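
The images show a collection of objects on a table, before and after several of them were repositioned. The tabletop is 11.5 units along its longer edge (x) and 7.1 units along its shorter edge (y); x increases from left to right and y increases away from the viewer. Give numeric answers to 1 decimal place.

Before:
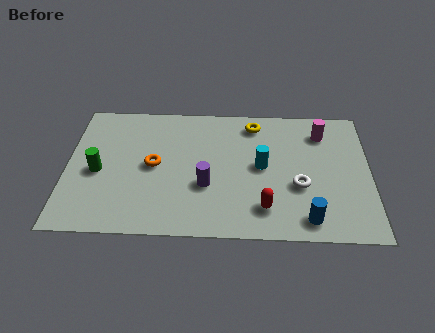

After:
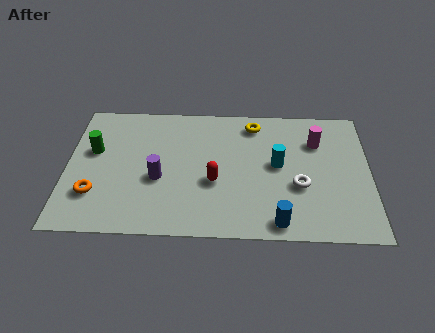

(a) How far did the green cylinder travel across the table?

1.1

The green cylinder was near (1.2, 3.2) before and (1.0, 4.3) after, so it travelled √(0.2² + 1.1²) ≈ 1.1 units.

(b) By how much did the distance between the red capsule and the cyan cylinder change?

+0.4

Before: roughly 2.2 units apart; after: 2.6. That's 0.4 units further apart.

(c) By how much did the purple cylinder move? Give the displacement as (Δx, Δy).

(-1.8, 0.3)

The purple cylinder started near (5.3, 2.6) and ended near (3.5, 2.9).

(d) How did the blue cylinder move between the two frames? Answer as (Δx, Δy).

(-1.1, -0.2)

From the two frames, the blue cylinder sits at roughly (9.1, 1.0) before and (8.0, 0.8) after.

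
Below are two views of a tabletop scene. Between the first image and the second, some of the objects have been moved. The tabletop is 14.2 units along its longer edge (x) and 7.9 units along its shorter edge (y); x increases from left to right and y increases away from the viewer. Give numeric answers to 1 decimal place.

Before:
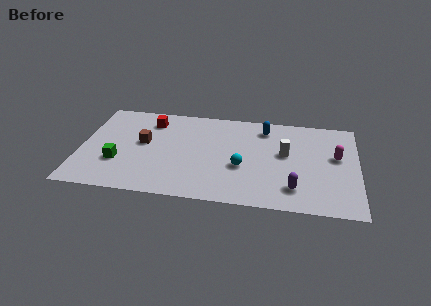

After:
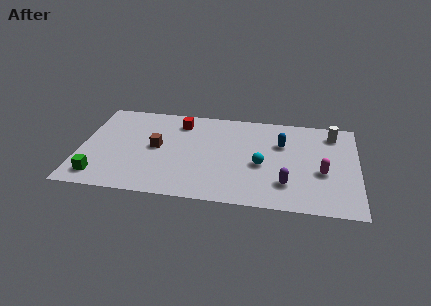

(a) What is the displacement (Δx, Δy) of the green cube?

(-0.9, -1.3)

From the two frames, the green cube sits at roughly (2.0, 2.6) before and (1.1, 1.3) after.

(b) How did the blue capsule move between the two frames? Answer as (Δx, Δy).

(0.9, -1.2)

The blue capsule started near (9.4, 6.5) and ended near (10.3, 5.3).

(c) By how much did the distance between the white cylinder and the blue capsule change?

+0.6

The distance was about 2.3 in the first image and 2.9 in the second, so they moved 0.6 units further apart.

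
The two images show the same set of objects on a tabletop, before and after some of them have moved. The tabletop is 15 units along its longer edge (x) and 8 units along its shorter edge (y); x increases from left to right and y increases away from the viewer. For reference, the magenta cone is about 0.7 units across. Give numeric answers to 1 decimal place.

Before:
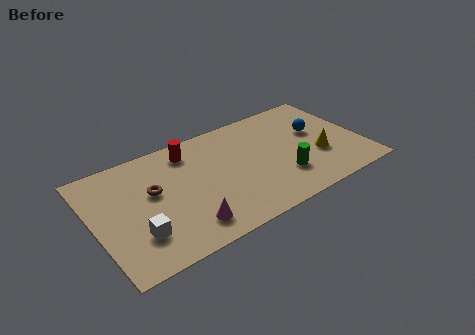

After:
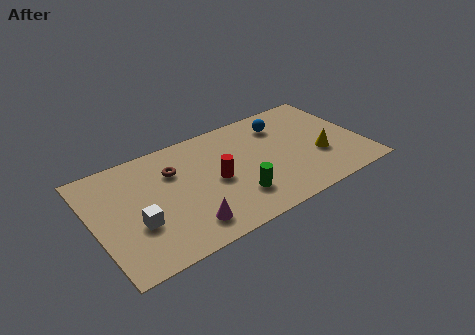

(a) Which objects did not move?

the yellow cone and the magenta cone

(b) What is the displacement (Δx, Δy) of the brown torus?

(1.3, 0.9)

The brown torus started near (3.3, 4.7) and ended near (4.6, 5.6).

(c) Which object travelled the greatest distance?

the red cylinder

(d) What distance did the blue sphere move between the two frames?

2.3

The blue sphere was near (12.7, 4.8) before and (10.9, 6.2) after, so it travelled √(1.8² + 1.4²) ≈ 2.3 units.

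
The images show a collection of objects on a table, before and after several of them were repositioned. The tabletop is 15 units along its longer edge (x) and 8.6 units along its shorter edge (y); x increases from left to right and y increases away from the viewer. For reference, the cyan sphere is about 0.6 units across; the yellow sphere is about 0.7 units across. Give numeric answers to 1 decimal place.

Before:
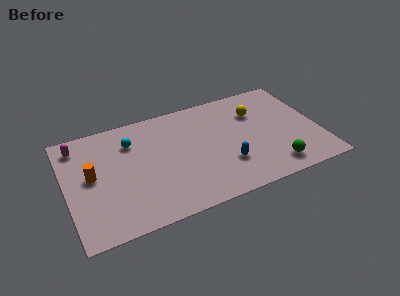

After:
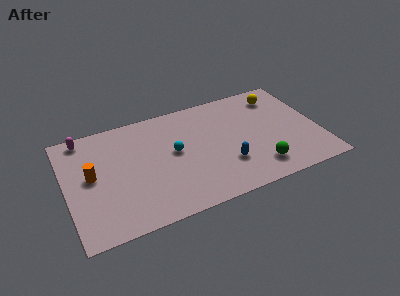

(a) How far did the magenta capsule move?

0.6

From (0.9, 7.2) to (1.3, 7.7), the magenta capsule covered √(0.4² + 0.5²) ≈ 0.6 units.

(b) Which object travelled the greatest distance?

the cyan sphere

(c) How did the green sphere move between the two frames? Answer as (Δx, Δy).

(-0.9, 0.3)

The green sphere was at about (12.0, 1.4) and moved to about (11.1, 1.7).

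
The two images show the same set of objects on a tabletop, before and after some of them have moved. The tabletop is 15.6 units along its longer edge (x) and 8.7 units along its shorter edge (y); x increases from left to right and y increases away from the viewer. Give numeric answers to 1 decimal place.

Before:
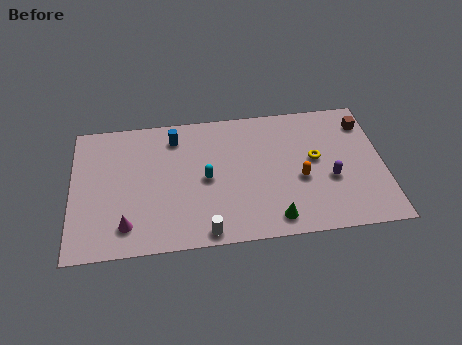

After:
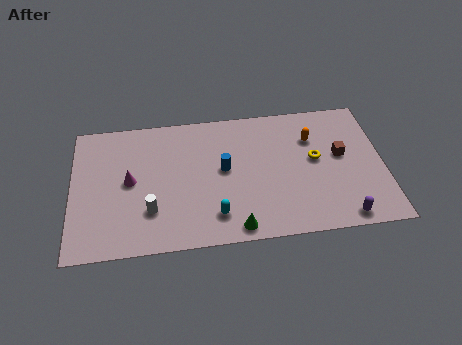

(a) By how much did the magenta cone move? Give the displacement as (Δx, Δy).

(0.2, 2.8)

The magenta cone was at about (2.7, 1.7) and moved to about (2.9, 4.5).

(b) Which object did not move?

the yellow torus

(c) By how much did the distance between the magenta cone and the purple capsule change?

+0.8

The distance was about 10.3 in the first image and 11.1 in the second, so they moved 0.8 units further apart.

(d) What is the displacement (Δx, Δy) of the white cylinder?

(-2.7, 1.7)

The white cylinder was at about (6.6, 0.8) and moved to about (3.9, 2.5).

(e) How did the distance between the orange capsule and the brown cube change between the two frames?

-2.8

The distance was about 4.7 in the first image and 1.9 in the second, so they moved 2.8 units closer together.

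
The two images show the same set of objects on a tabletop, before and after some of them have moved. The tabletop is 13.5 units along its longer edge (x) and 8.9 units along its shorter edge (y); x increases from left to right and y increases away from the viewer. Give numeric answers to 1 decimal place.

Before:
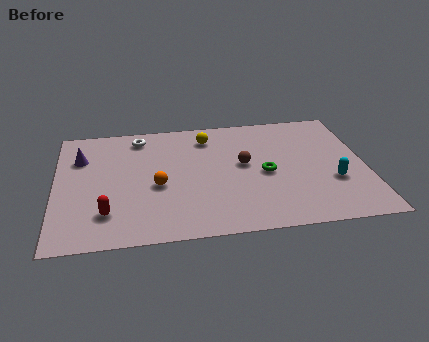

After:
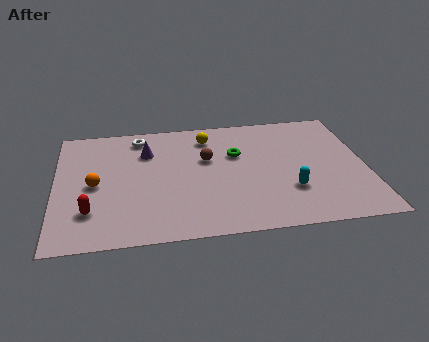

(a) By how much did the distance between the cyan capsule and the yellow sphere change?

-1.1

The distance was about 6.7 in the first image and 5.6 in the second, so they moved 1.1 units closer together.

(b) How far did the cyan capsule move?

1.9

From (12.0, 3.1) to (10.1, 2.7), the cyan capsule covered √(1.9² + 0.4²) ≈ 1.9 units.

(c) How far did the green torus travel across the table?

2.0

The green torus was near (9.1, 4.1) before and (7.9, 5.7) after, so it travelled √(1.2² + 1.6²) ≈ 2.0 units.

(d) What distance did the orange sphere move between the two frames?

2.7

The orange sphere moved from about (4.4, 3.8) to (1.7, 4.2), a distance of √(2.7² + 0.4²) ≈ 2.7.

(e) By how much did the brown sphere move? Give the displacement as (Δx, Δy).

(-1.6, 0.6)

The brown sphere was at about (8.2, 4.9) and moved to about (6.6, 5.5).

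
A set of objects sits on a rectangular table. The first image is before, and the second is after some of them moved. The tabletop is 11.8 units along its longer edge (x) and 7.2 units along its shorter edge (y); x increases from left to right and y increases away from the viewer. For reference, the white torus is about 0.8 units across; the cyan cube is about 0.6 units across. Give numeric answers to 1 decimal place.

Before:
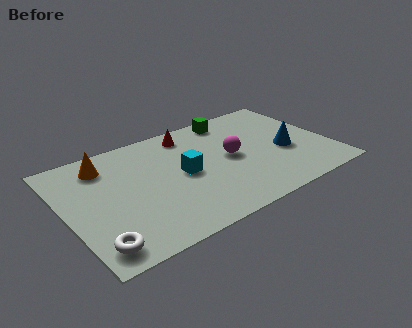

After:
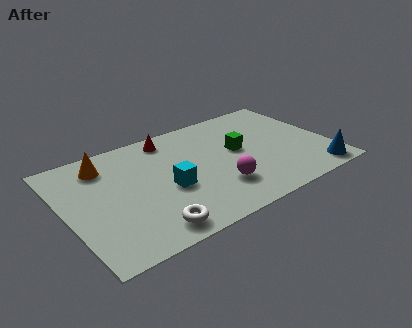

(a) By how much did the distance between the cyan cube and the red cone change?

+0.7

They were about 2.6 units apart before and 3.3 after — 0.7 units further apart.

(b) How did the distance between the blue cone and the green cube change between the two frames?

+0.5

They were about 3.8 units apart before and 4.3 after — 0.5 units further apart.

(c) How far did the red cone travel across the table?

0.9

The red cone was near (5.9, 6.1) before and (5.0, 6.2) after, so it travelled √(0.9² + 0.1²) ≈ 0.9 units.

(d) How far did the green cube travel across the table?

2.3

The green cube was near (7.9, 6.3) before and (7.8, 4.0) after, so it travelled √(0.1² + 2.3²) ≈ 2.3 units.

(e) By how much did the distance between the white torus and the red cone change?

-1.6

They were about 7.1 units apart before and 5.5 after — 1.6 units closer together.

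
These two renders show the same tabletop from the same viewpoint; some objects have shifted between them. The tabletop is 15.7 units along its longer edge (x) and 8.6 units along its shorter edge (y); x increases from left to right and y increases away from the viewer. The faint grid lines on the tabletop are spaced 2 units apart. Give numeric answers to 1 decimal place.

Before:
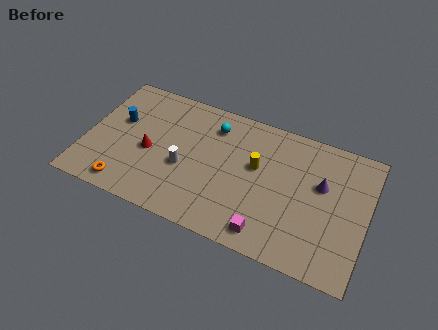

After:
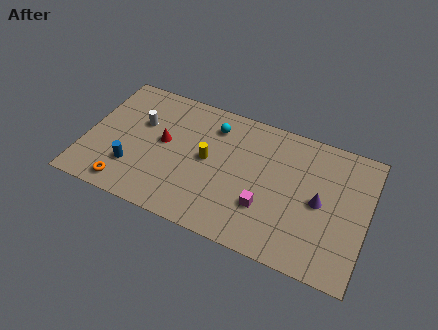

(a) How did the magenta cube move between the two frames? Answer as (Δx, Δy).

(-0.3, 1.5)

From the two frames, the magenta cube sits at roughly (10.5, 1.2) before and (10.2, 2.7) after.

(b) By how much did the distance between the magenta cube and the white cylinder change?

+2.4

They were about 5.4 units apart before and 7.8 after — 2.4 units further apart.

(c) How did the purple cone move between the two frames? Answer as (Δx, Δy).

(0.0, -1.1)

From the two frames, the purple cone sits at roughly (13.1, 5.3) before and (13.1, 4.2) after.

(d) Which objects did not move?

the orange torus and the cyan sphere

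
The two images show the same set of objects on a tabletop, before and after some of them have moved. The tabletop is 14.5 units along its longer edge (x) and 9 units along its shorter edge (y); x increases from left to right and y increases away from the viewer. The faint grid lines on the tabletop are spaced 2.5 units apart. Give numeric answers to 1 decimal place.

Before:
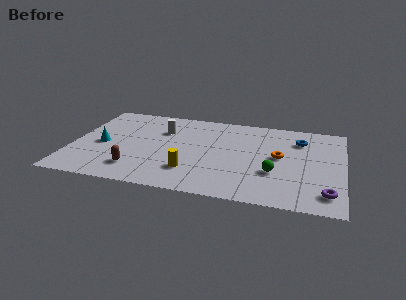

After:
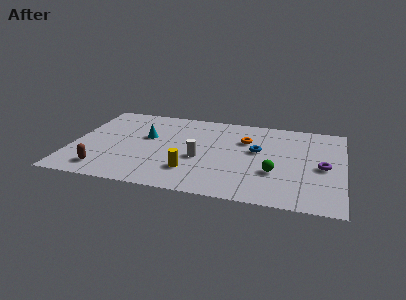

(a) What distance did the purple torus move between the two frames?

2.6

The purple torus moved from about (13.7, 1.6) to (13.4, 4.2), a distance of √(0.3² + 2.6²) ≈ 2.6.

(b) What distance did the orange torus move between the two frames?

2.4

From (11.1, 4.8) to (9.2, 6.2), the orange torus covered √(1.9² + 1.4²) ≈ 2.4 units.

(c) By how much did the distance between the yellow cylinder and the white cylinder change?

-2.9

They were about 4.4 units apart before and 1.5 after — 2.9 units closer together.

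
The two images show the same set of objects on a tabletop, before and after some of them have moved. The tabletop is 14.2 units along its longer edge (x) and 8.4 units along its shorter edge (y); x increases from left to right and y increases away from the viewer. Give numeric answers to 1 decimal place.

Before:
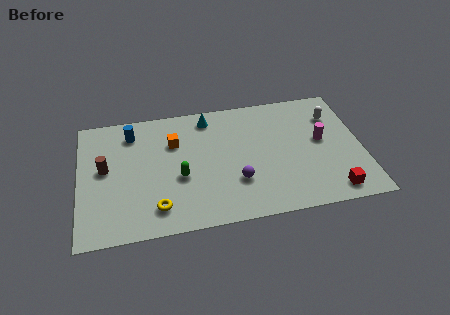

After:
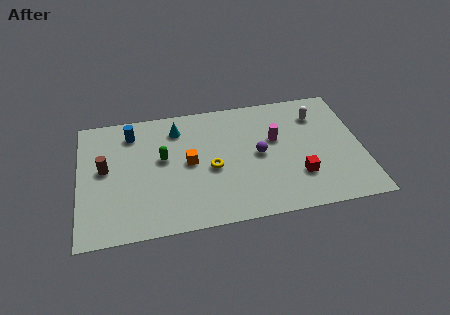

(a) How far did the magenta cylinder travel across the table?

2.4

The magenta cylinder moved from about (12.2, 4.6) to (9.9, 5.1), a distance of √(2.3² + 0.5²) ≈ 2.4.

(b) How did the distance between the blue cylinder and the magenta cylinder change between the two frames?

-2.4

The distance was about 9.8 in the first image and 7.4 in the second, so they moved 2.4 units closer together.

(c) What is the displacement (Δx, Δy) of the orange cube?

(0.7, -1.5)

The orange cube started near (4.8, 5.8) and ended near (5.5, 4.3).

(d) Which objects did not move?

the blue cylinder and the brown cylinder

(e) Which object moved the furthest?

the yellow torus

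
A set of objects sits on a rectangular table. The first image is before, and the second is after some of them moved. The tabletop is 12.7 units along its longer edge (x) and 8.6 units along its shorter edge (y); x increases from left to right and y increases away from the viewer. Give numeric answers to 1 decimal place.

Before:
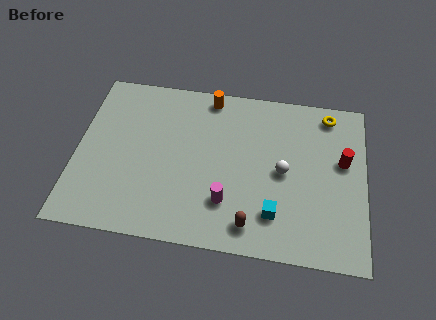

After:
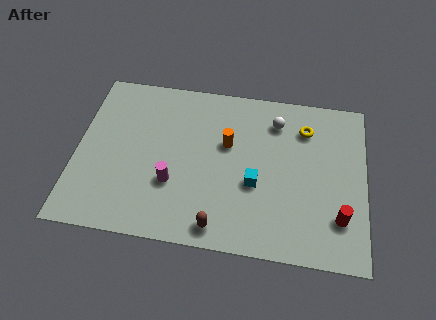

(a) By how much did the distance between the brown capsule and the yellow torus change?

-0.3

They were about 7.0 units apart before and 6.7 after — 0.3 units closer together.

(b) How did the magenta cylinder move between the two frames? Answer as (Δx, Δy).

(-2.4, 0.6)

The magenta cylinder started near (6.7, 2.3) and ended near (4.3, 2.9).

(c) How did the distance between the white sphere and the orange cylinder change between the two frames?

-2.3

Before: roughly 4.9 units apart; after: 2.6. That's 2.3 units closer together.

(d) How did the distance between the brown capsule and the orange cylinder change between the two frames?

-2.4

Before: roughly 6.7 units apart; after: 4.3. That's 2.4 units closer together.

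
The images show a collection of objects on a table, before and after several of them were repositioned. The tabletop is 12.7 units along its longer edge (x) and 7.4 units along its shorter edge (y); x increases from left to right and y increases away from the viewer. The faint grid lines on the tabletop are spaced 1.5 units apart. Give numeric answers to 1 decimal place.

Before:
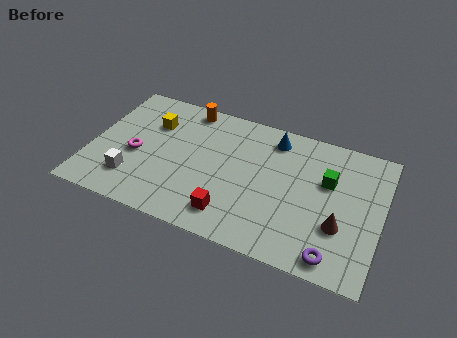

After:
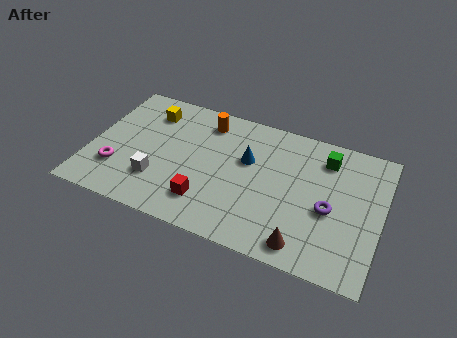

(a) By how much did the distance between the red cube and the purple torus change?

+0.9

They were about 4.5 units apart before and 5.4 after — 0.9 units further apart.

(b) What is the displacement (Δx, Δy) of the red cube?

(-1.1, 0.3)

From the two frames, the red cube sits at roughly (6.4, 1.4) before and (5.3, 1.7) after.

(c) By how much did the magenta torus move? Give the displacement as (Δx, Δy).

(-0.7, -1.1)

The magenta torus was at about (2.0, 3.2) and moved to about (1.3, 2.1).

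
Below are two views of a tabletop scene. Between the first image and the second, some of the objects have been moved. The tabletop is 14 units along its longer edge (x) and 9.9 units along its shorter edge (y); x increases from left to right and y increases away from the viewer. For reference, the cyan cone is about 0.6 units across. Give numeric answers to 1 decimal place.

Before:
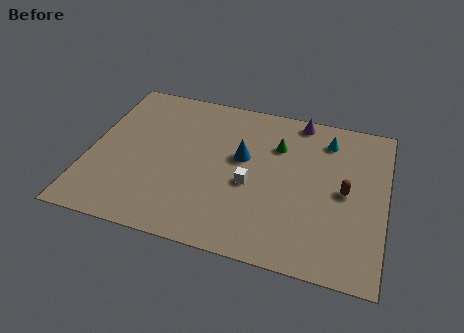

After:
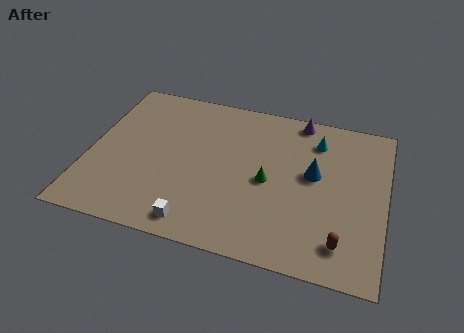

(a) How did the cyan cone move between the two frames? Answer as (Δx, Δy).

(-0.5, -0.2)

The cyan cone was at about (11.1, 8.0) and moved to about (10.6, 7.8).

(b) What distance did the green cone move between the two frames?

2.4

The green cone was near (8.8, 7.0) before and (8.5, 4.6) after, so it travelled √(0.3² + 2.4²) ≈ 2.4 units.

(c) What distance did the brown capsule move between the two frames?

3.1

From (12.1, 4.9) to (12.1, 1.8), the brown capsule covered √(0.0² + 3.1²) ≈ 3.1 units.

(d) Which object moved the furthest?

the white cube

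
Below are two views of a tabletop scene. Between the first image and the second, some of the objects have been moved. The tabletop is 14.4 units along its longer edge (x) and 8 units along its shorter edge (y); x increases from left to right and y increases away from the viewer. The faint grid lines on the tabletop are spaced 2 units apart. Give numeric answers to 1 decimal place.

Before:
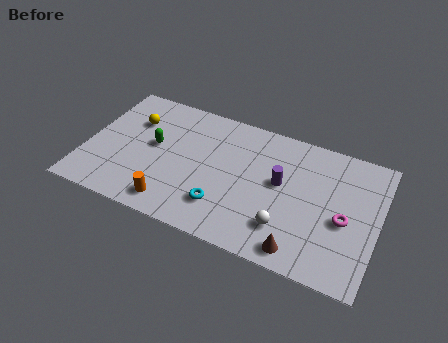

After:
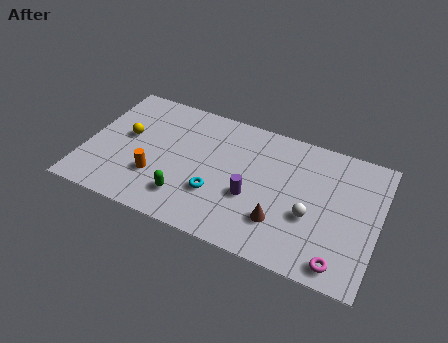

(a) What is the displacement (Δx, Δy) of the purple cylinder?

(-1.3, -1.4)

The purple cylinder started near (9.6, 4.5) and ended near (8.3, 3.1).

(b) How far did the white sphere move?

1.6

The white sphere was near (10.1, 2.0) before and (11.2, 3.1) after, so it travelled √(1.1² + 1.1²) ≈ 1.6 units.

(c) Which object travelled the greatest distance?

the green capsule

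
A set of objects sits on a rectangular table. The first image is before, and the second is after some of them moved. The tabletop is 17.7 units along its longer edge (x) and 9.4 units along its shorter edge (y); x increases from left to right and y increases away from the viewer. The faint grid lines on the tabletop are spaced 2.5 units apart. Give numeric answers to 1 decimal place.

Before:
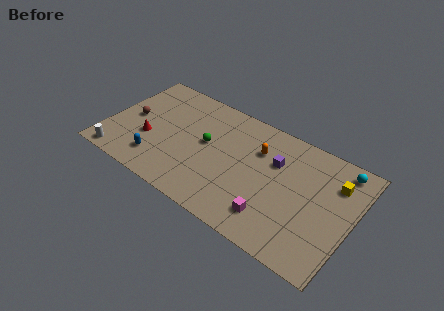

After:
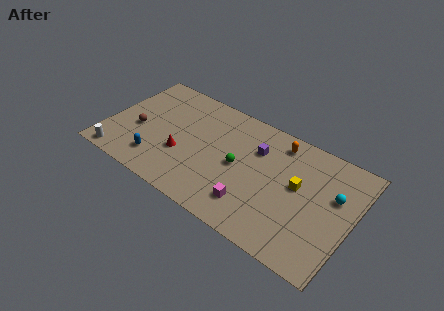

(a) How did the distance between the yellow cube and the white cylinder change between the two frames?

-2.8

The distance was about 16.0 in the first image and 13.2 in the second, so they moved 2.8 units closer together.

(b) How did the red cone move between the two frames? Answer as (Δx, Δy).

(2.5, -0.1)

The red cone was at about (3.1, 3.5) and moved to about (5.6, 3.4).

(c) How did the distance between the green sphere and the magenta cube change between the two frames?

-3.4

They were about 6.3 units apart before and 2.9 after — 3.4 units closer together.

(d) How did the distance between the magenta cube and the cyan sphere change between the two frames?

-0.8

They were about 7.3 units apart before and 6.5 after — 0.8 units closer together.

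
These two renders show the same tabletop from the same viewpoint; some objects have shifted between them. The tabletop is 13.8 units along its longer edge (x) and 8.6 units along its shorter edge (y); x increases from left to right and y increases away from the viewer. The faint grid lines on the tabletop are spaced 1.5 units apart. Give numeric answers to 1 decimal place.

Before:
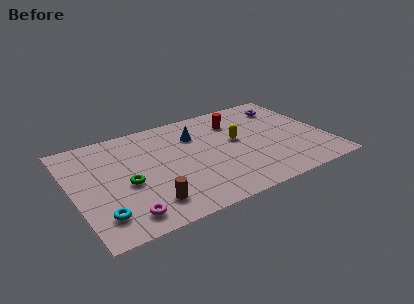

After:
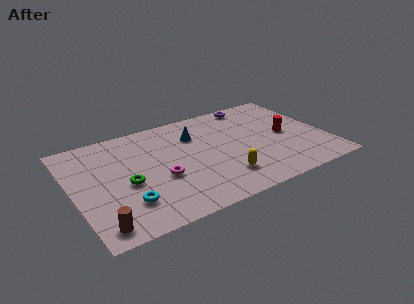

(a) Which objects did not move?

the blue cone and the green torus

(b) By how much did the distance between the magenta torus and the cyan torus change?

+1.0

The distance was about 1.3 in the first image and 2.3 in the second, so they moved 1.0 units further apart.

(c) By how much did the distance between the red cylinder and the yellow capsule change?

+2.8

They were about 1.7 units apart before and 4.5 after — 2.8 units further apart.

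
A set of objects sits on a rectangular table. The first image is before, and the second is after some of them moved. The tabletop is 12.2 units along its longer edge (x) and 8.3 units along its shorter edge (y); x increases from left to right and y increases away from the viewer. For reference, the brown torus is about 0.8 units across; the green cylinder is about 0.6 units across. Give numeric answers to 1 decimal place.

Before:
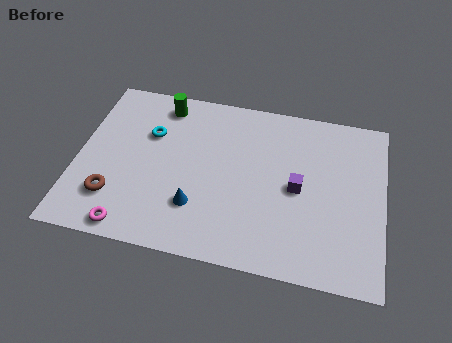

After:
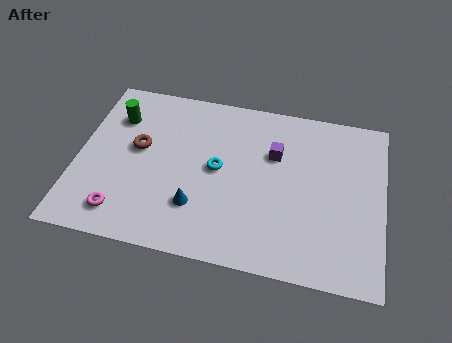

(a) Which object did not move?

the blue cone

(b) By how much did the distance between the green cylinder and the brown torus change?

-3.5

They were about 5.2 units apart before and 1.7 after — 3.5 units closer together.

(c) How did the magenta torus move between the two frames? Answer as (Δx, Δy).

(-0.4, 0.6)

The magenta torus started near (2.4, 0.8) and ended near (2.0, 1.4).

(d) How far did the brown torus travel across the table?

2.7

The brown torus moved from about (1.6, 2.1) to (2.4, 4.7), a distance of √(0.8² + 2.6²) ≈ 2.7.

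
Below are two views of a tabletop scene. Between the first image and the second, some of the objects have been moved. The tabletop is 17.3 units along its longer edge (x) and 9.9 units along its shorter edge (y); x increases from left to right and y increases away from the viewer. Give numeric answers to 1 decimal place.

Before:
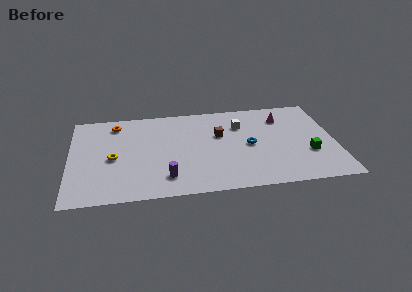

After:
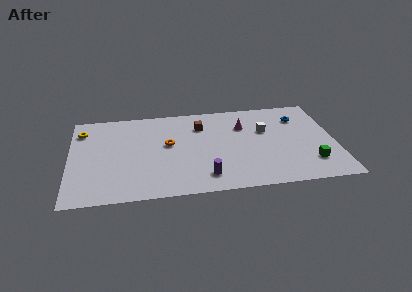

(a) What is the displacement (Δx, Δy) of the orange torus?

(3.4, -2.7)

The orange torus started near (3.0, 8.3) and ended near (6.4, 5.6).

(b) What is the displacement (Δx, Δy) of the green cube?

(0.1, -1.0)

From the two frames, the green cube sits at roughly (15.5, 3.4) before and (15.6, 2.4) after.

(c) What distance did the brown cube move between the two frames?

1.7

The brown cube moved from about (9.8, 6.2) to (8.6, 7.4), a distance of √(1.2² + 1.2²) ≈ 1.7.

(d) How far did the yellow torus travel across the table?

3.9

The yellow torus was near (2.8, 4.5) before and (0.8, 7.8) after, so it travelled √(2.0² + 3.3²) ≈ 3.9 units.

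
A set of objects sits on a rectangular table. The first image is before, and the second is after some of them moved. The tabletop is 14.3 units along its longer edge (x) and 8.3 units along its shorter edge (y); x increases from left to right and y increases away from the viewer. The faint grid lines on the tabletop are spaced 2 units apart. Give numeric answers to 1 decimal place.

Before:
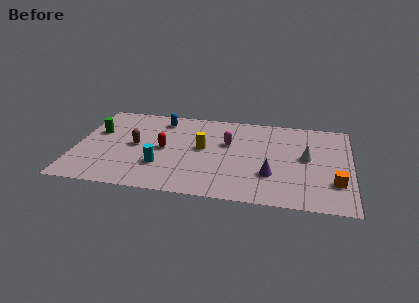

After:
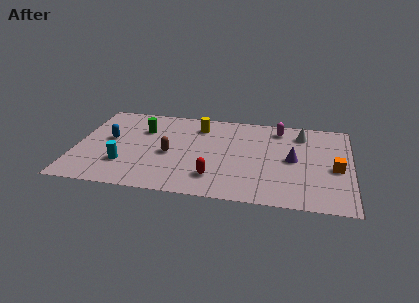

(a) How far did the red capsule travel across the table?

3.5

The red capsule moved from about (4.6, 4.1) to (7.3, 1.9), a distance of √(2.7² + 2.2²) ≈ 3.5.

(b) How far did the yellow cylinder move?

2.1

The yellow cylinder was near (6.6, 4.5) before and (6.3, 6.6) after, so it travelled √(0.3² + 2.1²) ≈ 2.1 units.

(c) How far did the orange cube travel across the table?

1.3

The orange cube moved from about (13.5, 2.4) to (13.5, 3.7), a distance of √(0.0² + 1.3²) ≈ 1.3.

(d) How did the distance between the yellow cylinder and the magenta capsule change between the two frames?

+2.7

They were about 1.5 units apart before and 4.2 after — 2.7 units further apart.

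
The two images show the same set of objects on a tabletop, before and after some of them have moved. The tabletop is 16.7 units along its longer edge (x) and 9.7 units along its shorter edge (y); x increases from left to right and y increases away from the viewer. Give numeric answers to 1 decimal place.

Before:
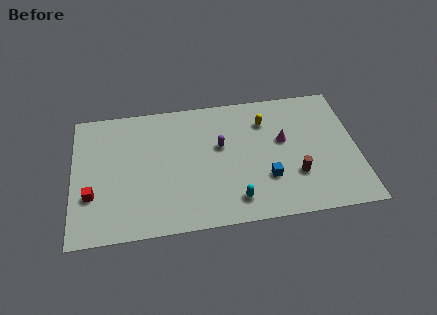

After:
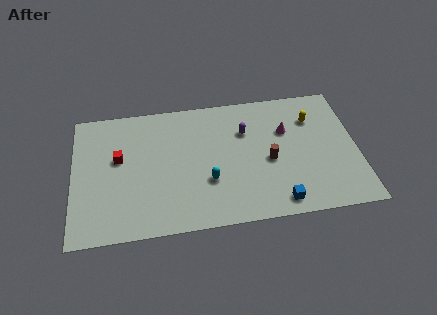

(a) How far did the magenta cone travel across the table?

0.7

The magenta cone was near (12.4, 5.7) before and (12.6, 6.4) after, so it travelled √(0.2² + 0.7²) ≈ 0.7 units.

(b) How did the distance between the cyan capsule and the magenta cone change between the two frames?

+0.6

Before: roughly 5.0 units apart; after: 5.6. That's 0.6 units further apart.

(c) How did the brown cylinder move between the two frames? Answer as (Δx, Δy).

(-1.5, 1.3)

The brown cylinder started near (13.0, 3.0) and ended near (11.5, 4.3).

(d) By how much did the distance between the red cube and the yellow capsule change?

+0.5

The distance was about 11.1 in the first image and 11.6 in the second, so they moved 0.5 units further apart.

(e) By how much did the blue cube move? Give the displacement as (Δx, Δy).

(0.6, -1.8)

The blue cube was at about (11.3, 3.0) and moved to about (11.9, 1.2).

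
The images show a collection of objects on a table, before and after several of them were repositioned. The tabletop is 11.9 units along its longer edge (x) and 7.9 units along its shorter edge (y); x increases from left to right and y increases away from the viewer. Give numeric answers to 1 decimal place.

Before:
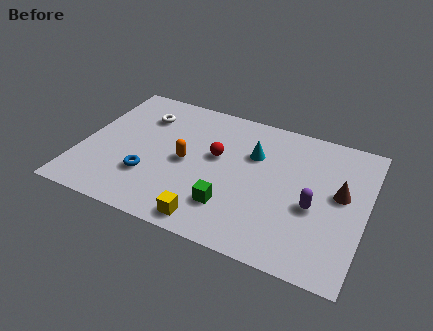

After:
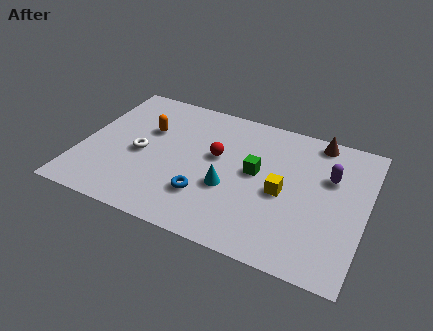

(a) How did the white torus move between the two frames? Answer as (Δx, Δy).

(0.2, -2.3)

The white torus was at about (2.3, 5.9) and moved to about (2.5, 3.6).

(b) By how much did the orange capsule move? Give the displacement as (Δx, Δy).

(-1.8, 1.3)

The orange capsule was at about (4.4, 3.8) and moved to about (2.6, 5.1).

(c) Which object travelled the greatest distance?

the yellow cube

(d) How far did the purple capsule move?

2.0

The purple capsule was near (9.8, 3.3) before and (10.3, 5.2) after, so it travelled √(0.5² + 1.9²) ≈ 2.0 units.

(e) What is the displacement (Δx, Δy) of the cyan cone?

(-0.8, -2.3)

From the two frames, the cyan cone sits at roughly (7.1, 5.3) before and (6.3, 3.0) after.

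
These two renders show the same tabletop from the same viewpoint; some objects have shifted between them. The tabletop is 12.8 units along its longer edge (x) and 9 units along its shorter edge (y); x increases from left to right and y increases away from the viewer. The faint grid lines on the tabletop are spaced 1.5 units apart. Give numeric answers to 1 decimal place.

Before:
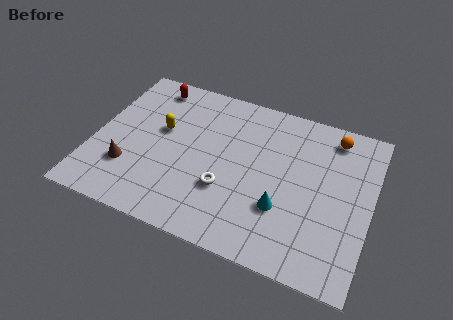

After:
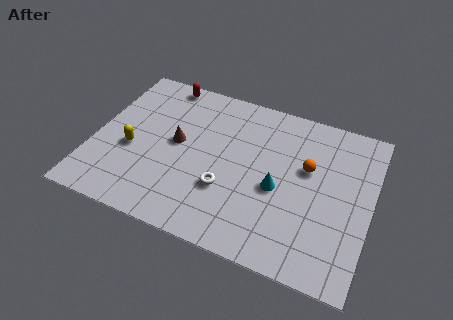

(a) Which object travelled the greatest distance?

the brown cone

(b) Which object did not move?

the white torus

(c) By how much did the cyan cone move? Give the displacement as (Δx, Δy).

(-0.3, 1.0)

From the two frames, the cyan cone sits at roughly (8.9, 2.9) before and (8.6, 3.9) after.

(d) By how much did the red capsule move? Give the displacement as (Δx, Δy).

(0.5, 0.4)

The red capsule was at about (2.2, 7.8) and moved to about (2.7, 8.2).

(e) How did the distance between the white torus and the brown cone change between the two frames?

-1.4

They were about 4.5 units apart before and 3.1 after — 1.4 units closer together.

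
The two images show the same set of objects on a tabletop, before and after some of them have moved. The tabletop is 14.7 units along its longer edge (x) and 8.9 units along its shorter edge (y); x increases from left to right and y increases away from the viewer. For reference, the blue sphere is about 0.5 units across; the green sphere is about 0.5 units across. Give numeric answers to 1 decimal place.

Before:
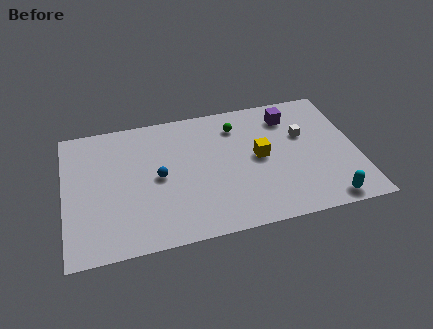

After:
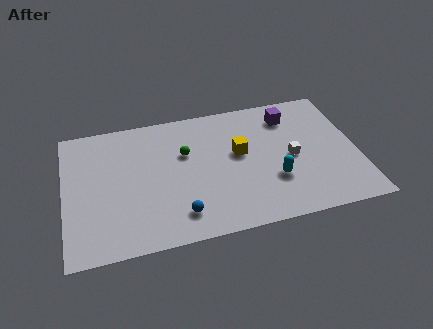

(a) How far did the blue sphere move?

2.8

The blue sphere was near (4.7, 4.4) before and (5.6, 1.7) after, so it travelled √(0.9² + 2.7²) ≈ 2.8 units.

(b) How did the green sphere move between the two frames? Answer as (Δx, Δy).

(-2.7, -1.3)

From the two frames, the green sphere sits at roughly (8.8, 7.0) before and (6.1, 5.7) after.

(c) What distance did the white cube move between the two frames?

1.6

From (12.1, 5.6) to (11.4, 4.2), the white cube covered √(0.7² + 1.4²) ≈ 1.6 units.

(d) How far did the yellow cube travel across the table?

1.1

The yellow cube moved from about (9.8, 4.6) to (8.8, 5.1), a distance of √(1.0² + 0.5²) ≈ 1.1.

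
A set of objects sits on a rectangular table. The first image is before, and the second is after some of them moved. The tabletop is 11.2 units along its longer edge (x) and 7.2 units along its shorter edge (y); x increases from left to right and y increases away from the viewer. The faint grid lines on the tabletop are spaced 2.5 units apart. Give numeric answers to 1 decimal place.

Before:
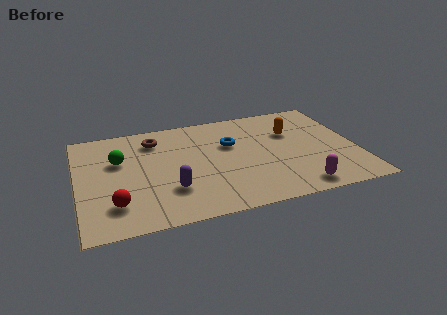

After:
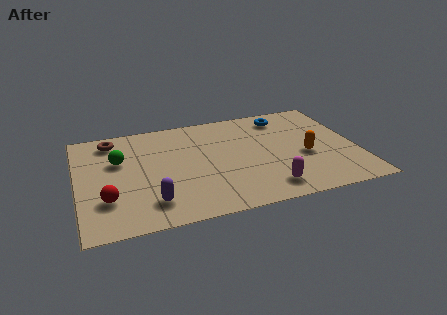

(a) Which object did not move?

the green sphere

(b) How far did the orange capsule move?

1.8

The orange capsule was near (8.7, 4.8) before and (9.1, 3.0) after, so it travelled √(0.4² + 1.8²) ≈ 1.8 units.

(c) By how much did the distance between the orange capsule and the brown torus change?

+2.6

The distance was about 5.6 in the first image and 8.2 in the second, so they moved 2.6 units further apart.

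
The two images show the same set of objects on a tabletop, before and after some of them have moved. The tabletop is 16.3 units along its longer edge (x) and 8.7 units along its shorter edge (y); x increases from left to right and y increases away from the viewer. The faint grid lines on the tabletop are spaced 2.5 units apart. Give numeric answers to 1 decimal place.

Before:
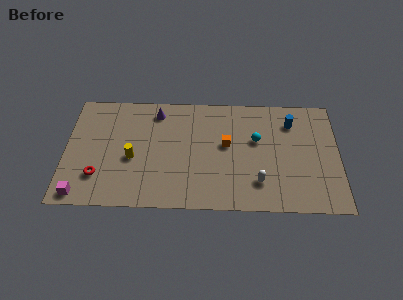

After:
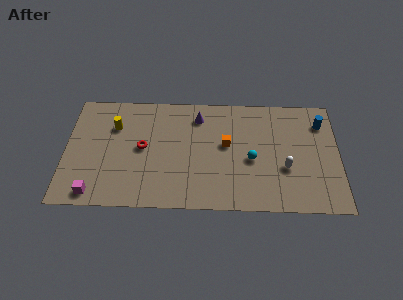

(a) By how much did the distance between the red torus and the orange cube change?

-3.0

The distance was about 8.0 in the first image and 5.0 in the second, so they moved 3.0 units closer together.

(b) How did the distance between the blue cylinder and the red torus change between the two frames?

-1.4

The distance was about 12.3 in the first image and 10.9 in the second, so they moved 1.4 units closer together.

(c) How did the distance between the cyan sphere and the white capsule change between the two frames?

-1.1

The distance was about 3.2 in the first image and 2.1 in the second, so they moved 1.1 units closer together.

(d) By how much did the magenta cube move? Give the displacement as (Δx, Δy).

(0.8, 0.1)

The magenta cube was at about (1.0, 0.9) and moved to about (1.8, 1.0).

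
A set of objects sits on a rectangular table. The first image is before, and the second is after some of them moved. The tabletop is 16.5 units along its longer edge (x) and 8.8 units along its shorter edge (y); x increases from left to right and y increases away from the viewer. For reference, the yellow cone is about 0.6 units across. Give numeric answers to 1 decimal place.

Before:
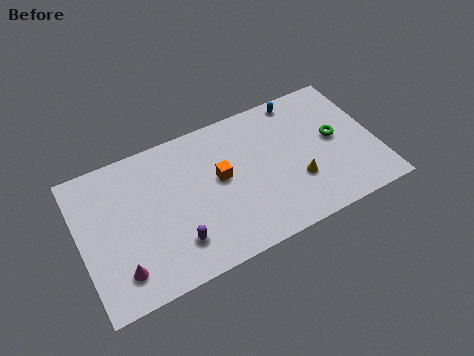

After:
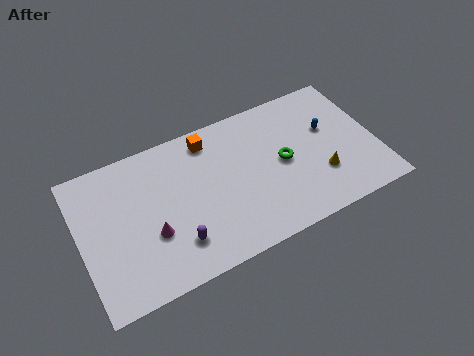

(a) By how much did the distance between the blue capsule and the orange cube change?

+1.1

The distance was about 5.7 in the first image and 6.8 in the second, so they moved 1.1 units further apart.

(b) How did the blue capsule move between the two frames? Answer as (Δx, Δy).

(1.3, -2.5)

The blue capsule was at about (12.7, 7.9) and moved to about (14.0, 5.4).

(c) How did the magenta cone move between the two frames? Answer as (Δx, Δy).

(1.9, 1.4)

The magenta cone started near (1.9, 1.8) and ended near (3.8, 3.2).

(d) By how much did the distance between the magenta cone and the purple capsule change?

-1.5

Before: roughly 3.1 units apart; after: 1.6. That's 1.5 units closer together.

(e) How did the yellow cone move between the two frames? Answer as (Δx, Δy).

(1.3, -0.2)

The yellow cone started near (11.9, 2.9) and ended near (13.2, 2.7).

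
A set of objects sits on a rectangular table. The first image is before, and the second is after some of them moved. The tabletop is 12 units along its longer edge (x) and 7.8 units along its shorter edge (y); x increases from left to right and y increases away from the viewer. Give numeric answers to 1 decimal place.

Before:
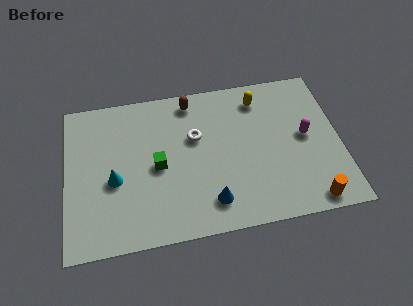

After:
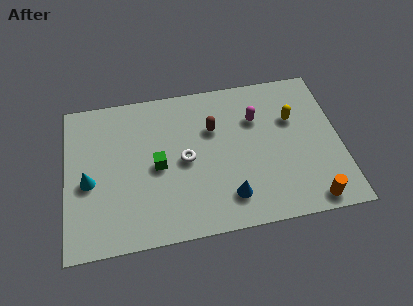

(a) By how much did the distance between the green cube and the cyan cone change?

+1.1

Before: roughly 1.9 units apart; after: 3.0. That's 1.1 units further apart.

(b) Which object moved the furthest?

the magenta capsule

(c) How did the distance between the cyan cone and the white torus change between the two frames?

+0.3

The distance was about 3.9 in the first image and 4.2 in the second, so they moved 0.3 units further apart.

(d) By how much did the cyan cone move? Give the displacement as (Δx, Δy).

(-1.1, 0.1)

The cyan cone started near (2.1, 3.3) and ended near (1.0, 3.4).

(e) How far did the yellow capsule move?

1.9

From (8.6, 6.4) to (10.0, 5.1), the yellow capsule covered √(1.4² + 1.3²) ≈ 1.9 units.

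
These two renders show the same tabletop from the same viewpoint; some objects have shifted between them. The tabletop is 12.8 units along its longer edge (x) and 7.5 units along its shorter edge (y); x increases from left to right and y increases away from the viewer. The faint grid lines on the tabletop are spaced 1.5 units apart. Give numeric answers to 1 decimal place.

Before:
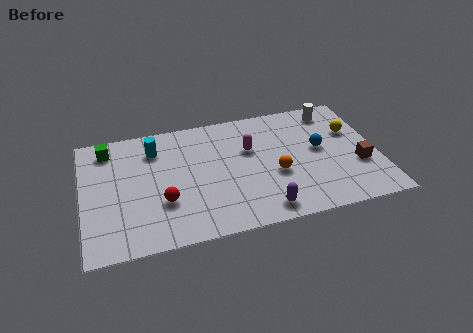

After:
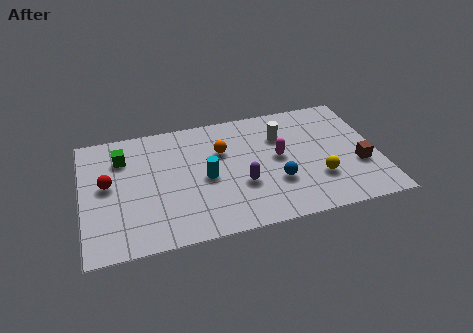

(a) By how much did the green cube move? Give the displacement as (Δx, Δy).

(0.6, -0.7)

From the two frames, the green cube sits at roughly (1.2, 6.3) before and (1.8, 5.6) after.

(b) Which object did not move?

the brown cube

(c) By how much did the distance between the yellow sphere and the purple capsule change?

-2.4

They were about 5.7 units apart before and 3.3 after — 2.4 units closer together.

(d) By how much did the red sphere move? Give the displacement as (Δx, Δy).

(-2.3, 1.6)

The red sphere started near (3.4, 2.5) and ended near (1.1, 4.1).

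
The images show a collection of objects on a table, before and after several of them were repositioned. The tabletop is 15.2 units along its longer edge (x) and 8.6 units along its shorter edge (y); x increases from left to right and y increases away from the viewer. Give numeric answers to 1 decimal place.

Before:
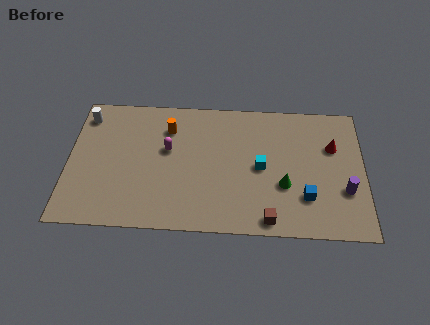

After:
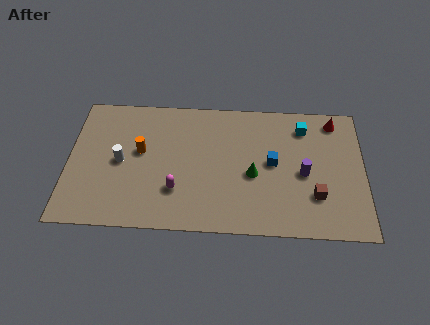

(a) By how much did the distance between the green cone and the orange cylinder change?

-1.0

They were about 6.9 units apart before and 5.9 after — 1.0 units closer together.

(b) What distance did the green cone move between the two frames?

1.7

From (11.1, 3.1) to (9.5, 3.7), the green cone covered √(1.6² + 0.6²) ≈ 1.7 units.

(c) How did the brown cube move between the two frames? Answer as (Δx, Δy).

(2.4, 1.6)

The brown cube was at about (10.3, 0.9) and moved to about (12.7, 2.5).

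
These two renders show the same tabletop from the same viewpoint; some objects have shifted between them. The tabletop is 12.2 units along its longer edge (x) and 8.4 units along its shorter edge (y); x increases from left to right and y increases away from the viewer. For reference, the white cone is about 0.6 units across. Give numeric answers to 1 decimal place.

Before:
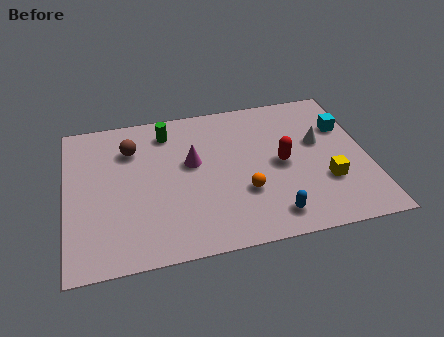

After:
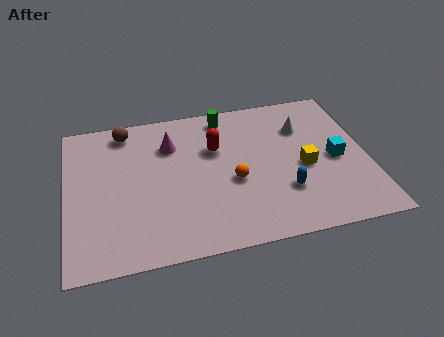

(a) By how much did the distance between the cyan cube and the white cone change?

+1.1

The distance was about 1.3 in the first image and 2.4 in the second, so they moved 1.1 units further apart.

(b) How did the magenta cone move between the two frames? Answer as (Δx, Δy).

(-0.8, 1.2)

From the two frames, the magenta cone sits at roughly (5.1, 4.9) before and (4.3, 6.1) after.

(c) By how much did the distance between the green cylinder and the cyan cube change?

-1.8

Before: roughly 7.3 units apart; after: 5.5. That's 1.8 units closer together.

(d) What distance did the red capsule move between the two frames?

3.0

The red capsule moved from about (8.7, 4.1) to (6.1, 5.5), a distance of √(2.6² + 1.4²) ≈ 3.0.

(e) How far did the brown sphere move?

1.1

The brown sphere moved from about (2.7, 6.2) to (2.5, 7.3), a distance of √(0.2² + 1.1²) ≈ 1.1.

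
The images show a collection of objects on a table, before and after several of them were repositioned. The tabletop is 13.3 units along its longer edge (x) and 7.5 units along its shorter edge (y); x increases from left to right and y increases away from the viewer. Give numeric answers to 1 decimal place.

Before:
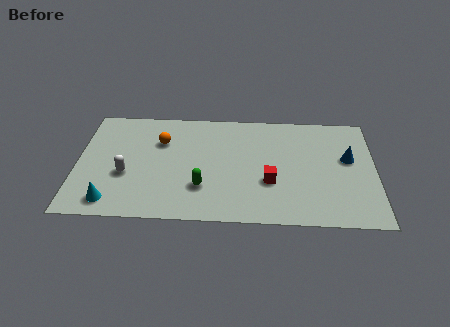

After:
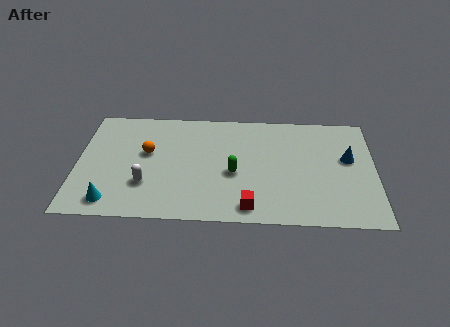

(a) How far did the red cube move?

1.9

The red cube was near (8.6, 2.7) before and (7.7, 1.0) after, so it travelled √(0.9² + 1.7²) ≈ 1.9 units.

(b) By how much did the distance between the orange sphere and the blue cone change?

+0.6

They were about 8.4 units apart before and 9.0 after — 0.6 units further apart.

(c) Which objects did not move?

the blue cone and the cyan cone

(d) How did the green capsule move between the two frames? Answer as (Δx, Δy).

(1.4, 1.0)

The green capsule was at about (5.6, 2.2) and moved to about (7.0, 3.2).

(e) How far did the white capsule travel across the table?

1.1

The white capsule was near (2.2, 2.9) before and (3.1, 2.3) after, so it travelled √(0.9² + 0.6²) ≈ 1.1 units.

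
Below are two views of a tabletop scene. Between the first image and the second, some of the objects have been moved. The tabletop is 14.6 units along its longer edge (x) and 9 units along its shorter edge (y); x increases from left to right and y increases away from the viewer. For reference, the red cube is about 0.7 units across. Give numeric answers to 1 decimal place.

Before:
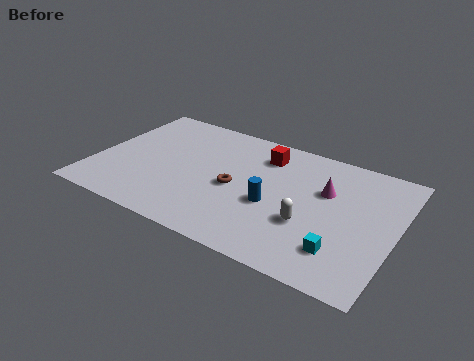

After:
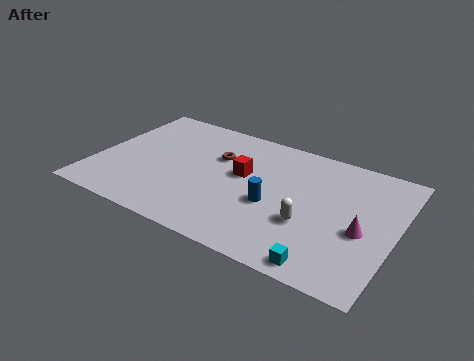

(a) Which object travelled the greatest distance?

the magenta cone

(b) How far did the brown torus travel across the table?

2.2

The brown torus was near (6.9, 4.1) before and (5.7, 6.0) after, so it travelled √(1.2² + 1.9²) ≈ 2.2 units.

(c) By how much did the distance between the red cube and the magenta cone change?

+2.7

Before: roughly 3.5 units apart; after: 6.2. That's 2.7 units further apart.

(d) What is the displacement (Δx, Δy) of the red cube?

(-0.8, -1.9)

The red cube started near (7.9, 7.1) and ended near (7.1, 5.2).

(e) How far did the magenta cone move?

2.8

The magenta cone moved from about (11.1, 5.8) to (13.1, 3.8), a distance of √(2.0² + 2.0²) ≈ 2.8.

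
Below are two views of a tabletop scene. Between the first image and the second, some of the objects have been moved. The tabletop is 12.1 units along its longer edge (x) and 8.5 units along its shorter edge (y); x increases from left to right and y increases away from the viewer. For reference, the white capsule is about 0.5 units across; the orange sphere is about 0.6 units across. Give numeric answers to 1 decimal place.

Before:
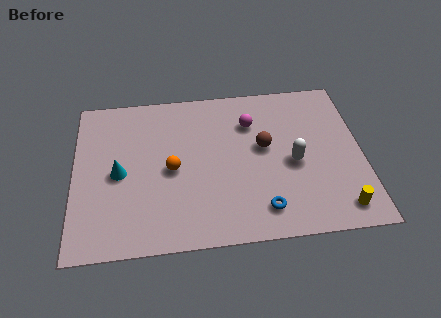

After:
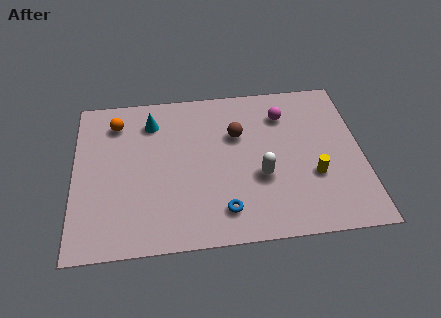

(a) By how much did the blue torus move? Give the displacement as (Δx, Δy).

(-1.6, 0.1)

From the two frames, the blue torus sits at roughly (7.8, 1.5) before and (6.2, 1.6) after.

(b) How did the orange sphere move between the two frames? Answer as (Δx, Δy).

(-2.3, 2.8)

The orange sphere started near (4.1, 4.0) and ended near (1.8, 6.8).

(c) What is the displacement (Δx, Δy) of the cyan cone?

(1.4, 2.7)

The cyan cone started near (1.9, 4.0) and ended near (3.3, 6.7).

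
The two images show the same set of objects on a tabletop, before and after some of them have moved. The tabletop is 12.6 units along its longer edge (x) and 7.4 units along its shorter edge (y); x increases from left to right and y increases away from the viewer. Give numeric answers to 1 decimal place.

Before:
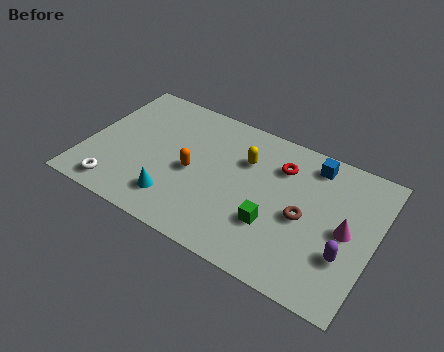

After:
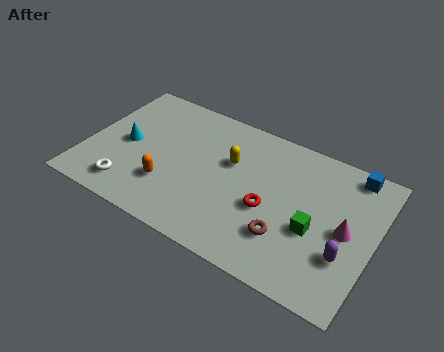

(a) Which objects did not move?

the magenta cone and the purple capsule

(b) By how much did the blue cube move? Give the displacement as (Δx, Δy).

(1.7, 0.3)

From the two frames, the blue cube sits at roughly (9.6, 6.3) before and (11.3, 6.6) after.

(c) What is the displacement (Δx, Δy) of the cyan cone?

(-2.5, 2.0)

The cyan cone started near (4.2, 1.6) and ended near (1.7, 3.6).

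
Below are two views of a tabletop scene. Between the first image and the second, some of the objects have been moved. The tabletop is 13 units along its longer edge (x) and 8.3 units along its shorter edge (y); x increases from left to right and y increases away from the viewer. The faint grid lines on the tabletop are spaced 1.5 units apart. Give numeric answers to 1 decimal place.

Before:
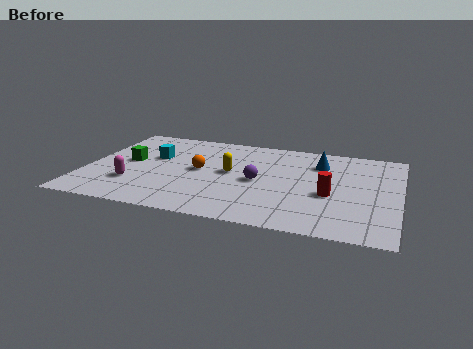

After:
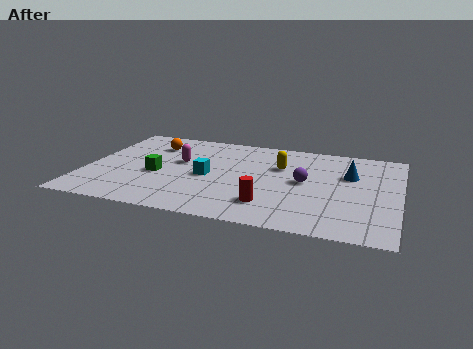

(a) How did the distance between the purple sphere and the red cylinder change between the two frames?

-0.3

The distance was about 3.0 in the first image and 2.7 in the second, so they moved 0.3 units closer together.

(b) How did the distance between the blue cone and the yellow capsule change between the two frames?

-1.1

They were about 4.0 units apart before and 2.9 after — 1.1 units closer together.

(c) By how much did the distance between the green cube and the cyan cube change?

+0.9

The distance was about 1.2 in the first image and 2.1 in the second, so they moved 0.9 units further apart.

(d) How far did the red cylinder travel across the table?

2.8

From (10.2, 3.4) to (7.8, 1.9), the red cylinder covered √(2.4² + 1.5²) ≈ 2.8 units.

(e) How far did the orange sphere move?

3.0

From (4.7, 4.3) to (2.5, 6.3), the orange sphere covered √(2.2² + 2.0²) ≈ 3.0 units.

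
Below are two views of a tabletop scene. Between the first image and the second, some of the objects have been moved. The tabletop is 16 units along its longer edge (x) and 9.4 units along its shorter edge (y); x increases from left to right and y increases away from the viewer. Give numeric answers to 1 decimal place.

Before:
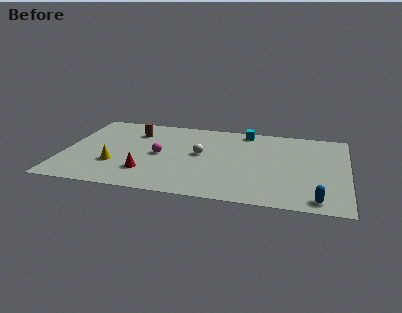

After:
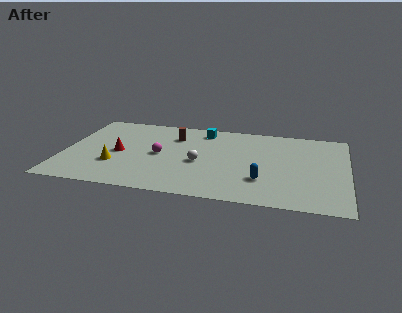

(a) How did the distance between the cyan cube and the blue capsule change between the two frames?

-2.1

The distance was about 8.5 in the first image and 6.4 in the second, so they moved 2.1 units closer together.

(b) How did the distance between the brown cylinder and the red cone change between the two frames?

-0.8

Before: roughly 4.8 units apart; after: 4.0. That's 0.8 units closer together.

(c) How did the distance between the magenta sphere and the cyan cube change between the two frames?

-1.9

Before: roughly 6.0 units apart; after: 4.1. That's 1.9 units closer together.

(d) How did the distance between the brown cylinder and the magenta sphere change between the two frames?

-0.5

The distance was about 3.0 in the first image and 2.5 in the second, so they moved 0.5 units closer together.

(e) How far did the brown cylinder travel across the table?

2.3

From (3.8, 7.1) to (6.1, 7.0), the brown cylinder covered √(2.3² + 0.1²) ≈ 2.3 units.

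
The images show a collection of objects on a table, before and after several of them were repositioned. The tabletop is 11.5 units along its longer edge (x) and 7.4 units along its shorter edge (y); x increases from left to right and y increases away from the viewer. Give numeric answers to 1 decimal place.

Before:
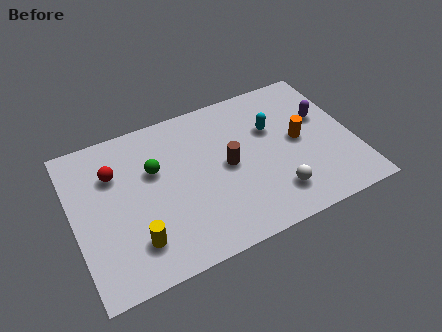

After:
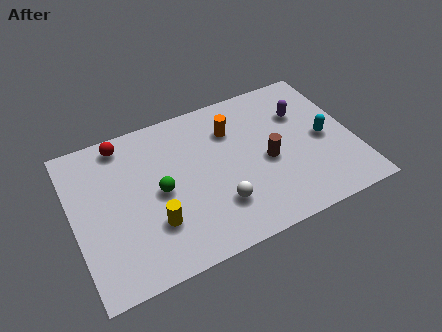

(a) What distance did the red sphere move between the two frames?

1.4

From (1.8, 5.2) to (2.3, 6.5), the red sphere covered √(0.5² + 1.3²) ≈ 1.4 units.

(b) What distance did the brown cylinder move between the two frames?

1.6

The brown cylinder was near (6.3, 3.7) before and (7.9, 3.3) after, so it travelled √(1.6² + 0.4²) ≈ 1.6 units.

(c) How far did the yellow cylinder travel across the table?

0.9

The yellow cylinder moved from about (2.3, 1.7) to (3.1, 2.2), a distance of √(0.8² + 0.5²) ≈ 0.9.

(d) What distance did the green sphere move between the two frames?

1.1

The green sphere moved from about (3.4, 4.7) to (3.5, 3.6), a distance of √(0.1² + 1.1²) ≈ 1.1.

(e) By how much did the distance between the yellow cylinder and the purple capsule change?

-1.5

The distance was about 8.6 in the first image and 7.1 in the second, so they moved 1.5 units closer together.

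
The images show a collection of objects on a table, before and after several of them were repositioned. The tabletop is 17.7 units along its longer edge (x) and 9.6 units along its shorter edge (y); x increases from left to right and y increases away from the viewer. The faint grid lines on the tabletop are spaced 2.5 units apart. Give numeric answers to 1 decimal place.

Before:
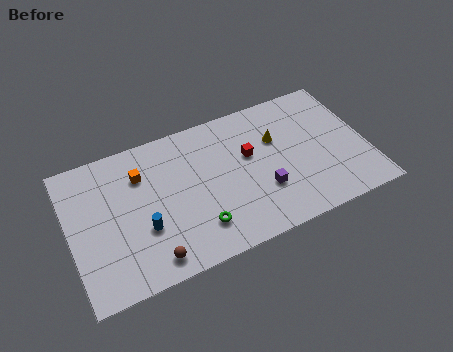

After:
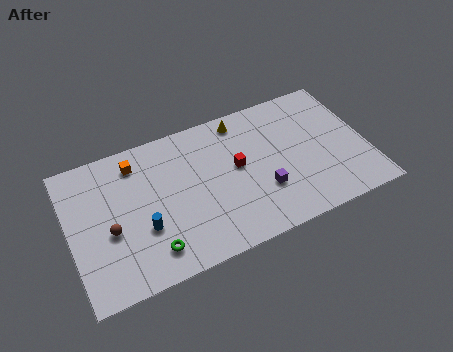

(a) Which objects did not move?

the blue cylinder and the purple cube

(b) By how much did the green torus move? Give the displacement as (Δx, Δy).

(-2.8, -0.4)

The green torus was at about (7.3, 2.2) and moved to about (4.5, 1.8).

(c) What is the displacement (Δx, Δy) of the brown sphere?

(-2.1, 2.7)

The brown sphere was at about (4.4, 1.3) and moved to about (2.3, 4.0).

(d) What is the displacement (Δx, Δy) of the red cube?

(-0.8, -0.5)

The red cube was at about (10.8, 5.8) and moved to about (10.0, 5.3).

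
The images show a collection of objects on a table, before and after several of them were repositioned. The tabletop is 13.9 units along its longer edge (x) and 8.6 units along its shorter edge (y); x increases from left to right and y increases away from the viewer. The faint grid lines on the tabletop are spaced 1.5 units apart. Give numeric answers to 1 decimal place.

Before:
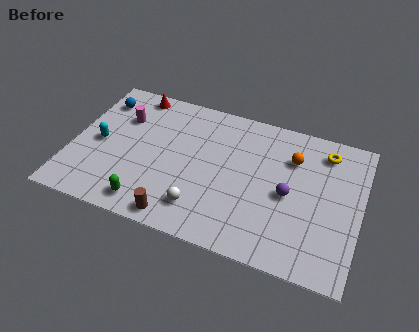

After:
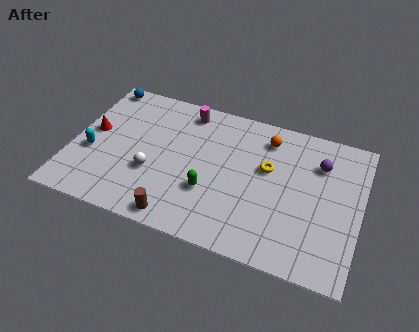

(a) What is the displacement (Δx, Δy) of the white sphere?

(-2.5, 1.3)

The white sphere started near (6.5, 1.8) and ended near (4.0, 3.1).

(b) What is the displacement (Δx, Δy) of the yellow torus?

(-2.6, -1.9)

The yellow torus was at about (12.0, 7.1) and moved to about (9.4, 5.2).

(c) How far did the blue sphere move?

1.0

The blue sphere moved from about (1.0, 6.8) to (0.9, 7.8), a distance of √(0.1² + 1.0²) ≈ 1.0.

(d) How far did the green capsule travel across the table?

3.3

The green capsule moved from about (4.0, 1.2) to (6.8, 2.9), a distance of √(2.8² + 1.7²) ≈ 3.3.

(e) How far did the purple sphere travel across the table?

2.6

The purple sphere was near (10.5, 4.0) before and (11.8, 6.3) after, so it travelled √(1.3² + 2.3²) ≈ 2.6 units.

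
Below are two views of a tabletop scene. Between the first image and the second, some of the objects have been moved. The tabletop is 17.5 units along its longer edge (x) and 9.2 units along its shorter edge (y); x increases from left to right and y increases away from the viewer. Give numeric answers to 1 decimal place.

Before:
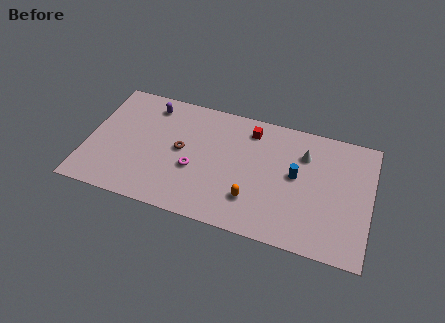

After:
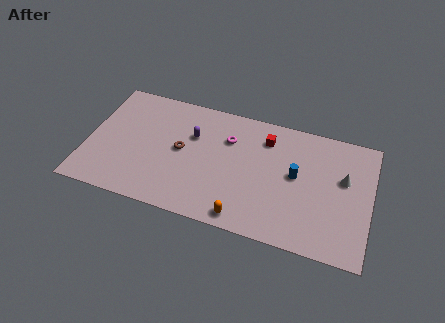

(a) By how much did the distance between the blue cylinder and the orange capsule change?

+1.3

They were about 3.6 units apart before and 4.9 after — 1.3 units further apart.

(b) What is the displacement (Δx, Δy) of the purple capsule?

(2.8, -1.6)

The purple capsule started near (3.6, 7.7) and ended near (6.4, 6.1).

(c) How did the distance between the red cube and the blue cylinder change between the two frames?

-1.0

They were about 4.0 units apart before and 3.0 after — 1.0 units closer together.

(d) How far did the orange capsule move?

1.5

The orange capsule was near (10.4, 2.4) before and (10.0, 1.0) after, so it travelled √(0.4² + 1.4²) ≈ 1.5 units.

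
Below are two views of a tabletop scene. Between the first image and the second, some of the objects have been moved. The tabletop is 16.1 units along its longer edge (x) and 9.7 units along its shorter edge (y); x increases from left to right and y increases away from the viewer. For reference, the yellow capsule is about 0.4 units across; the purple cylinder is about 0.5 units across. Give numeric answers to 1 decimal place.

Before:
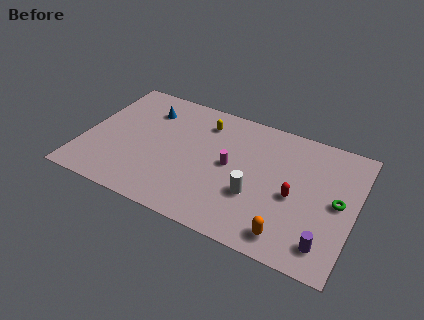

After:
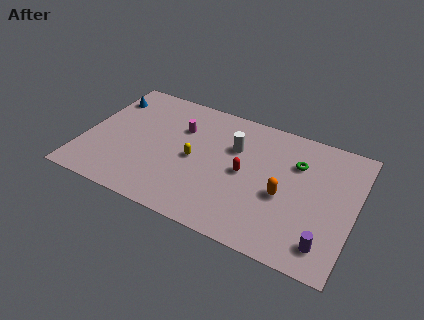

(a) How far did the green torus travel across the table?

3.2

The green torus moved from about (15.1, 4.9) to (12.5, 6.8), a distance of √(2.6² + 1.9²) ≈ 3.2.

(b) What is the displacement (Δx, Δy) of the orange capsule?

(-0.6, 2.7)

From the two frames, the orange capsule sits at roughly (12.6, 1.4) before and (12.0, 4.1) after.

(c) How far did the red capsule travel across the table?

3.0

The red capsule was near (12.6, 4.3) before and (9.6, 4.8) after, so it travelled √(3.0² + 0.5²) ≈ 3.0 units.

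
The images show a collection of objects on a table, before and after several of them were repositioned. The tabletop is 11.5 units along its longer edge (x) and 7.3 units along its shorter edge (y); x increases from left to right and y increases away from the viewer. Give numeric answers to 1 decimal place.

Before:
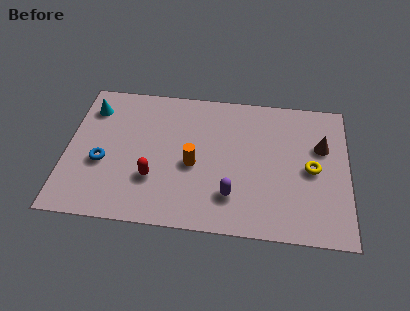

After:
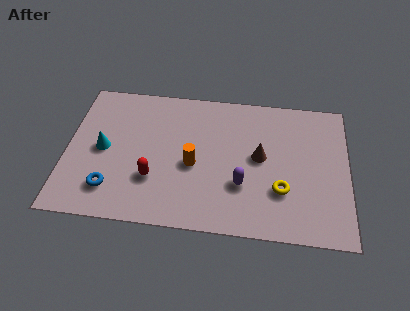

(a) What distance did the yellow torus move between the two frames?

1.7

The yellow torus moved from about (10.0, 3.5) to (8.8, 2.3), a distance of √(1.2² + 1.2²) ≈ 1.7.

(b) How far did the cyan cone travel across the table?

2.2

The cyan cone was near (0.9, 5.7) before and (1.5, 3.6) after, so it travelled √(0.6² + 2.1²) ≈ 2.2 units.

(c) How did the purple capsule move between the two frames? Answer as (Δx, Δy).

(0.4, 0.6)

The purple capsule was at about (6.8, 1.8) and moved to about (7.2, 2.4).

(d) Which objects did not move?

the red capsule and the orange cylinder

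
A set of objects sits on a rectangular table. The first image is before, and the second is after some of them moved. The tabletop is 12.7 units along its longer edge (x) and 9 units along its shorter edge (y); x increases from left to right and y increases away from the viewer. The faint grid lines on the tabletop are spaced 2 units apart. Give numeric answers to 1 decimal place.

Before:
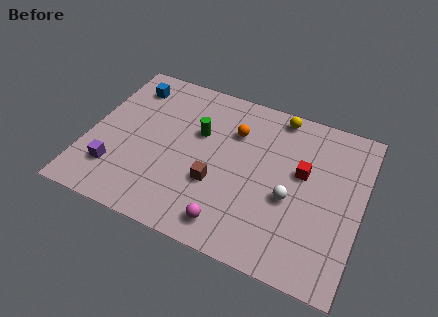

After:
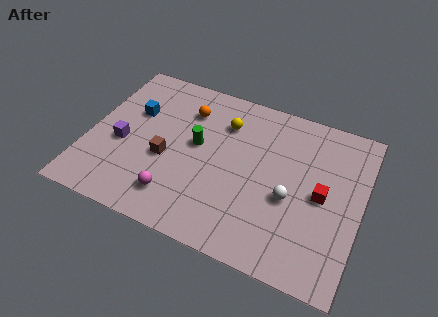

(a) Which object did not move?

the white sphere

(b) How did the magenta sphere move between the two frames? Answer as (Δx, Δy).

(-2.6, 0.5)

The magenta sphere was at about (7.0, 1.3) and moved to about (4.4, 1.8).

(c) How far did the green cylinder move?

0.7

From (5.0, 5.7) to (5.0, 5.0), the green cylinder covered √(0.0² + 0.7²) ≈ 0.7 units.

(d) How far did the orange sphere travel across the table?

2.3

From (6.6, 6.4) to (4.3, 6.8), the orange sphere covered √(2.3² + 0.4²) ≈ 2.3 units.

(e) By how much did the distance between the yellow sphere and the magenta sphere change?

-1.8

Before: roughly 7.0 units apart; after: 5.2. That's 1.8 units closer together.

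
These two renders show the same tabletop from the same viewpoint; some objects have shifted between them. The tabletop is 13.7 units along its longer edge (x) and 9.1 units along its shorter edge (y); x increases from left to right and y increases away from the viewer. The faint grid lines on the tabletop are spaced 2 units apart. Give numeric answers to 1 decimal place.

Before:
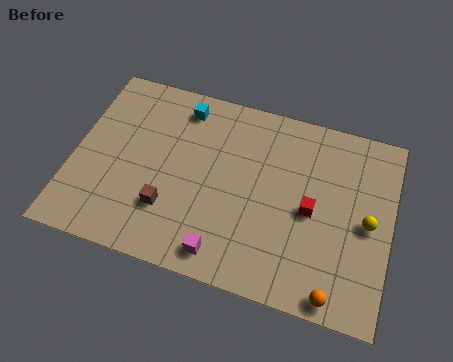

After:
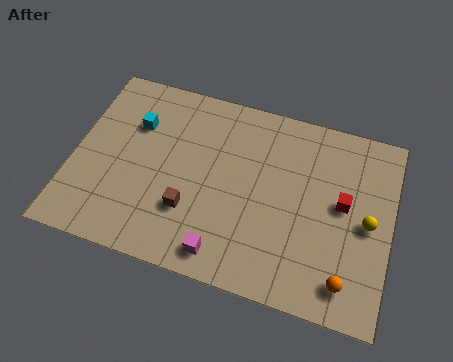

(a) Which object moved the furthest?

the cyan cube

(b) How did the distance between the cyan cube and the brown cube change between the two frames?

-0.7

The distance was about 5.1 in the first image and 4.4 in the second, so they moved 0.7 units closer together.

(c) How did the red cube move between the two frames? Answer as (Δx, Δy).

(1.3, 0.7)

From the two frames, the red cube sits at roughly (10.3, 4.3) before and (11.6, 5.0) after.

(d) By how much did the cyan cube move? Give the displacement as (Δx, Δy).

(-1.9, -1.4)

The cyan cube started near (4.4, 7.7) and ended near (2.5, 6.3).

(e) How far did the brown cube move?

0.9

The brown cube was near (4.3, 2.6) before and (5.2, 2.8) after, so it travelled √(0.9² + 0.2²) ≈ 0.9 units.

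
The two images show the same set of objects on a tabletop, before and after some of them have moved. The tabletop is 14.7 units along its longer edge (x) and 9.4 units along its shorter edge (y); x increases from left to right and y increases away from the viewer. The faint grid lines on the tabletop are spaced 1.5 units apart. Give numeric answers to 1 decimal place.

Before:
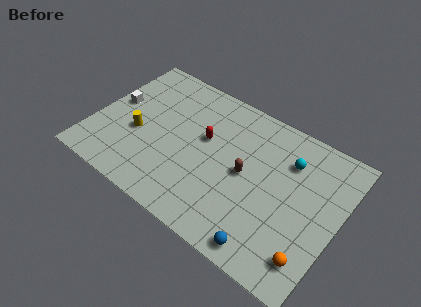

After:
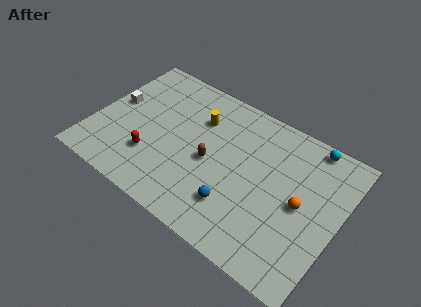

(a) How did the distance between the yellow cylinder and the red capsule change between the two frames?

+0.3

The distance was about 4.2 in the first image and 4.5 in the second, so they moved 0.3 units further apart.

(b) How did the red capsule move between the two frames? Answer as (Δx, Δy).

(-2.7, -2.9)

The red capsule started near (6.5, 5.6) and ended near (3.8, 2.7).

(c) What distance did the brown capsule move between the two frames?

2.1

The brown capsule was near (9.2, 4.7) before and (7.1, 4.3) after, so it travelled √(2.1² + 0.4²) ≈ 2.1 units.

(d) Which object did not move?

the white cube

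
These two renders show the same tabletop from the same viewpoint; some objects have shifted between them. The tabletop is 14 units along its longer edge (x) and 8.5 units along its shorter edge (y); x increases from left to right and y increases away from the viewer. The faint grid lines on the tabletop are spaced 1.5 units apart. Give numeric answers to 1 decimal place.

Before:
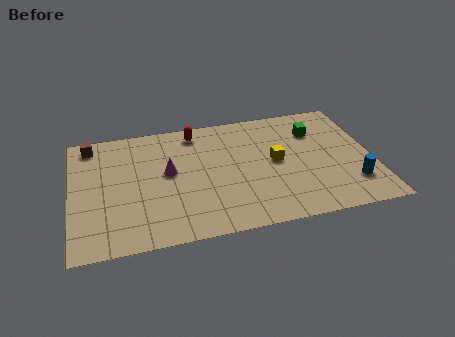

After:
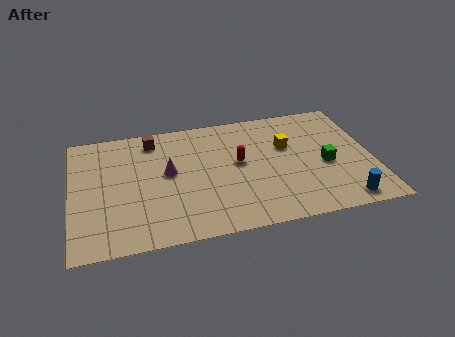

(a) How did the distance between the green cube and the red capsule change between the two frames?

-1.6

The distance was about 5.7 in the first image and 4.1 in the second, so they moved 1.6 units closer together.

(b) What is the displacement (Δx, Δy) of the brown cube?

(2.9, -0.2)

The brown cube started near (1.0, 7.4) and ended near (3.9, 7.2).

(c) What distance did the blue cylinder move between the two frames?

1.2

From (12.9, 2.1) to (12.4, 1.0), the blue cylinder covered √(0.5² + 1.1²) ≈ 1.2 units.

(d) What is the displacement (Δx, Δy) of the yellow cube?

(0.6, 1.0)

The yellow cube was at about (9.5, 4.4) and moved to about (10.1, 5.4).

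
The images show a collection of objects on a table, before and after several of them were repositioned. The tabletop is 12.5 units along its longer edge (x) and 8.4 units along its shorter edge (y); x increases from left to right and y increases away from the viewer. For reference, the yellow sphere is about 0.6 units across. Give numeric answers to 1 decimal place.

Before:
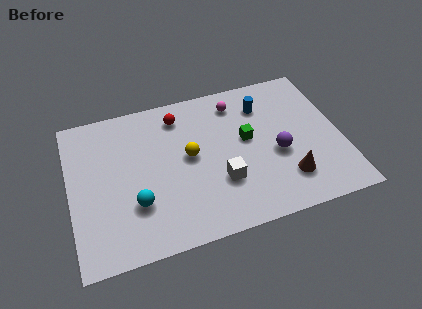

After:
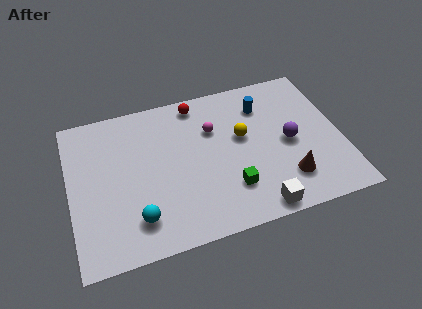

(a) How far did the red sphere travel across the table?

1.0

The red sphere was near (5.2, 6.9) before and (6.1, 7.4) after, so it travelled √(0.9² + 0.5²) ≈ 1.0 units.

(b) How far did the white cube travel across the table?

2.4

The white cube moved from about (6.8, 2.7) to (8.3, 0.8), a distance of √(1.5² + 1.9²) ≈ 2.4.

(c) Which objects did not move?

the blue cylinder and the brown cone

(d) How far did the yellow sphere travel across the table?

2.5

The yellow sphere was near (5.5, 4.5) before and (8.0, 4.9) after, so it travelled √(2.5² + 0.4²) ≈ 2.5 units.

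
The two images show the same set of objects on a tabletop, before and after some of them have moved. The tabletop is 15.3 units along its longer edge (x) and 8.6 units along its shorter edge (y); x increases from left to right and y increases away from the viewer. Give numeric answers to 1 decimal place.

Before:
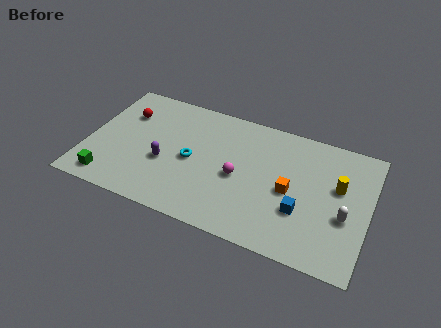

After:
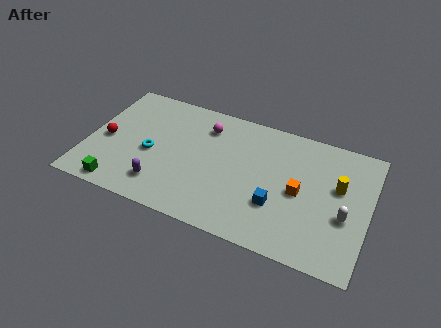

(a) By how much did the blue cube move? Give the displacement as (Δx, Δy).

(-1.3, -0.1)

The blue cube was at about (11.8, 2.9) and moved to about (10.5, 2.8).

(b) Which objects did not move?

the yellow cylinder and the white capsule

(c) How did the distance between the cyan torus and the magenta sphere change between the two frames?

+1.4

The distance was about 2.6 in the first image and 4.0 in the second, so they moved 1.4 units further apart.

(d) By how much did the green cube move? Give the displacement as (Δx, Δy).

(0.6, -0.3)

The green cube was at about (1.5, 1.2) and moved to about (2.1, 0.9).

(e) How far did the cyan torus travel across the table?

2.2

The cyan torus was near (5.7, 4.1) before and (3.5, 3.8) after, so it travelled √(2.2² + 0.3²) ≈ 2.2 units.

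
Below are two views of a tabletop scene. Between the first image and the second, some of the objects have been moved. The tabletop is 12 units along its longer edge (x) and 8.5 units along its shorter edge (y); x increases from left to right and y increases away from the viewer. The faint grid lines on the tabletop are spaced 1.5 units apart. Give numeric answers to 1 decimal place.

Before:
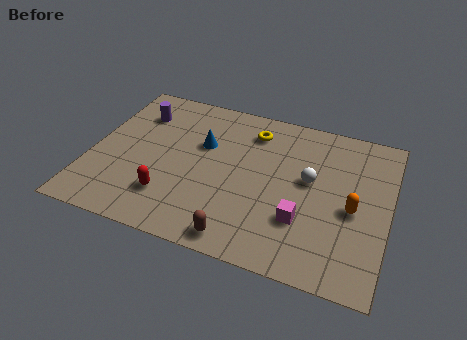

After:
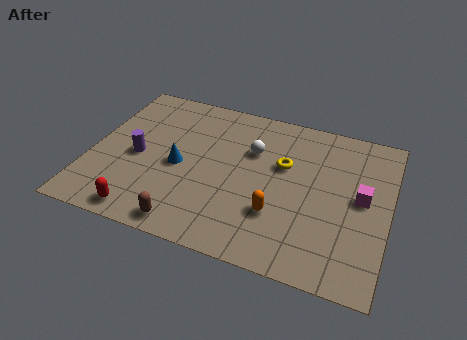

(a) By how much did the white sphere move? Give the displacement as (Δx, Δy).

(-2.4, 0.9)

From the two frames, the white sphere sits at roughly (8.8, 4.8) before and (6.4, 5.7) after.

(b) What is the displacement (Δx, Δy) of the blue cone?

(-0.8, -1.5)

From the two frames, the blue cone sits at roughly (4.4, 5.4) before and (3.6, 3.9) after.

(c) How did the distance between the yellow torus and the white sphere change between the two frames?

-1.8

They were about 3.2 units apart before and 1.4 after — 1.8 units closer together.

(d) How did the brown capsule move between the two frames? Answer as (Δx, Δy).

(-2.1, 0.0)

The brown capsule started near (6.4, 0.9) and ended near (4.3, 0.9).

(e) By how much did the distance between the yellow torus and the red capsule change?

+1.3

They were about 5.5 units apart before and 6.8 after — 1.3 units further apart.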